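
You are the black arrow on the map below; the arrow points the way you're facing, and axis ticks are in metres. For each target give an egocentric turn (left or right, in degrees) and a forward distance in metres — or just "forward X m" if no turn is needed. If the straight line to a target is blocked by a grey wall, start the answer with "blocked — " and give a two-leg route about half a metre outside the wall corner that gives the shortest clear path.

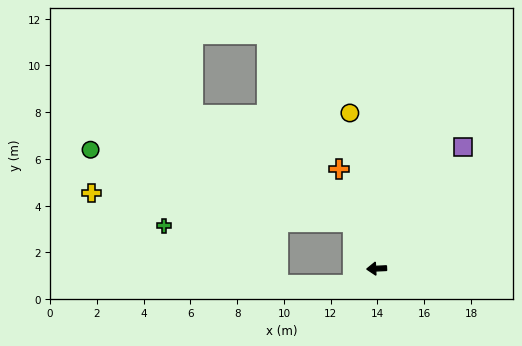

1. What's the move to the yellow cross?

blocked — turn right 65°, forward 2.2 m, then turn left 56°, forward 11.2 m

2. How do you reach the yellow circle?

turn right 83°, forward 6.8 m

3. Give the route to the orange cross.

turn right 72°, forward 4.6 m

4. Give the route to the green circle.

blocked — turn right 65°, forward 2.2 m, then turn left 47°, forward 11.6 m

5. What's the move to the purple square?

turn right 128°, forward 6.4 m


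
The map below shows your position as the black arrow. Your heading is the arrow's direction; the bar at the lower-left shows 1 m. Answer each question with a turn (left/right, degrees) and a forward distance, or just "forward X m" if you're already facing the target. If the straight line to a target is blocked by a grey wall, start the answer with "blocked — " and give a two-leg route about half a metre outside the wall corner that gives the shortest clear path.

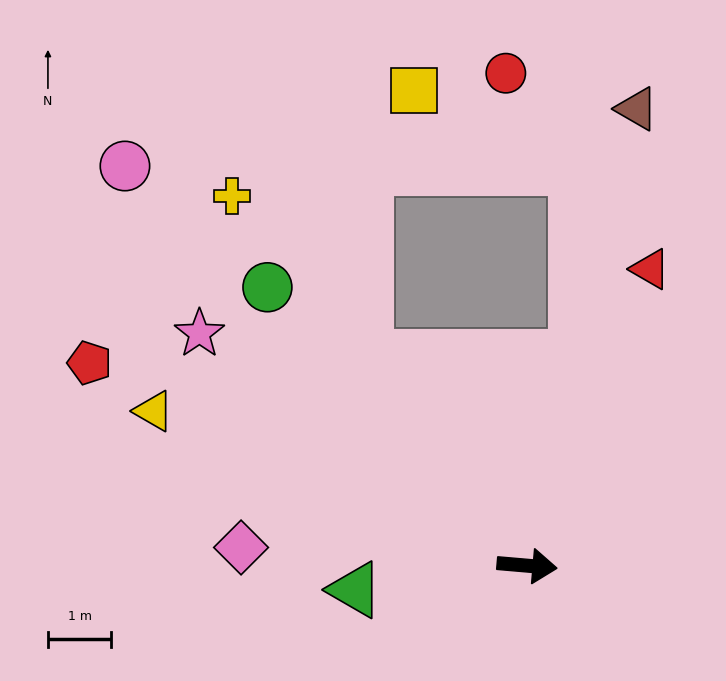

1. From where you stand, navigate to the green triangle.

turn right 167°, forward 2.7 m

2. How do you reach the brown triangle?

turn left 81°, forward 7.4 m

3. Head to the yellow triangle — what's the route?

turn left 162°, forward 6.4 m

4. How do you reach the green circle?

turn left 138°, forward 6.0 m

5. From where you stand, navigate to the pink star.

turn left 150°, forward 6.4 m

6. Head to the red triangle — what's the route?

turn left 72°, forward 5.1 m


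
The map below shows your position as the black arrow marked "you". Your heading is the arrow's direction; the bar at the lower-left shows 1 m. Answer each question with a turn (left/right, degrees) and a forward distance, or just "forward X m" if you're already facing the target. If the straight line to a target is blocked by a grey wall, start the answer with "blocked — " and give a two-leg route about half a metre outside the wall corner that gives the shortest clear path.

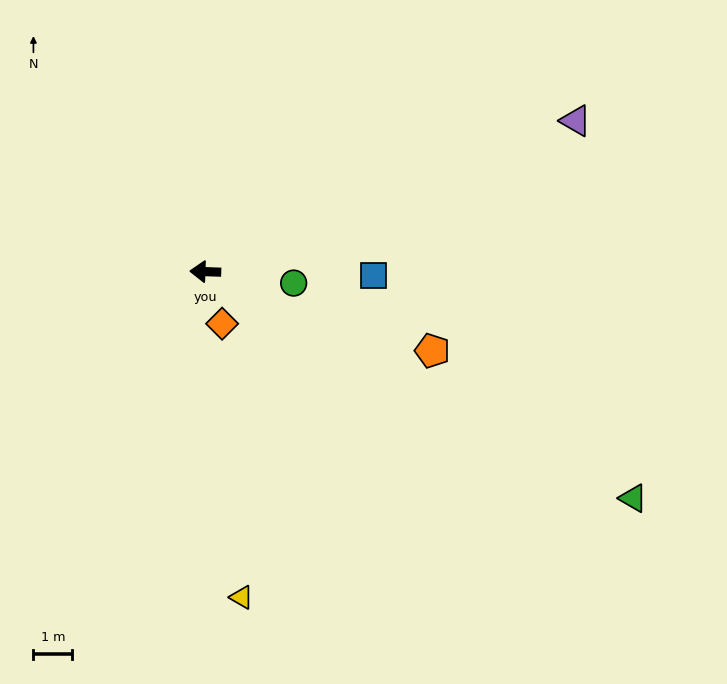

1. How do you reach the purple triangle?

turn right 156°, forward 10.3 m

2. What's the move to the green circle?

turn left 175°, forward 2.3 m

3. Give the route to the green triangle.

turn left 154°, forward 12.5 m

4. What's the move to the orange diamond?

turn left 110°, forward 1.4 m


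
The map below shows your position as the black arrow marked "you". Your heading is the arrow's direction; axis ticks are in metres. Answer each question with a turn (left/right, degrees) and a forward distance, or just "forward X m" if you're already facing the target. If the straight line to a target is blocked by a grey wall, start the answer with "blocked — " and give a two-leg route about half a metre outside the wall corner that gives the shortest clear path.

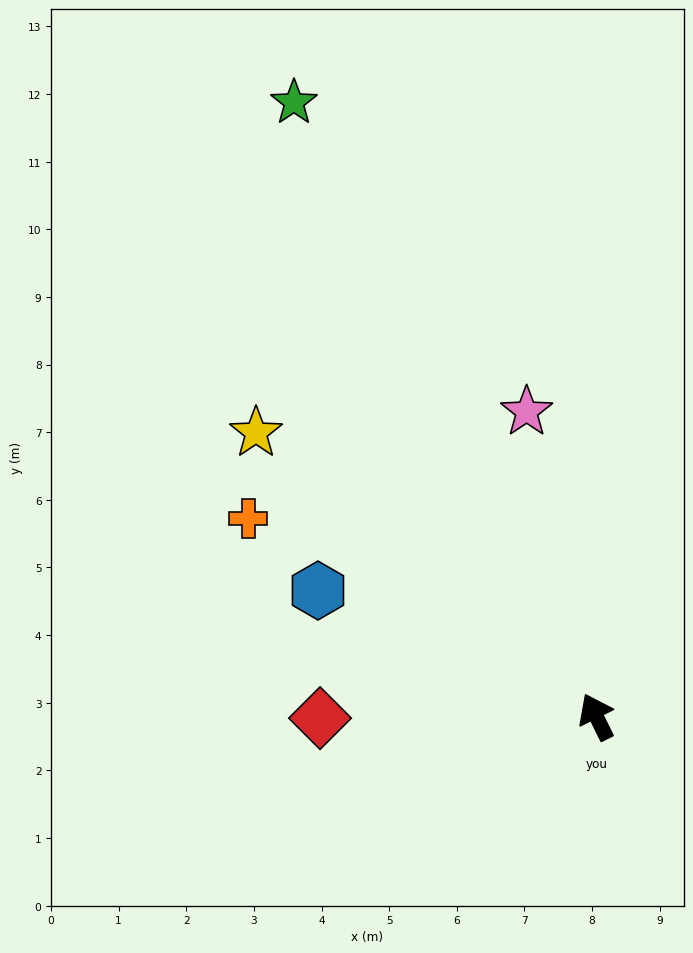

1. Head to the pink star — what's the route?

turn right 13°, forward 4.6 m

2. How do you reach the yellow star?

turn left 24°, forward 6.6 m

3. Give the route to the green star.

forward 10.1 m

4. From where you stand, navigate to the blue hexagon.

turn left 39°, forward 4.5 m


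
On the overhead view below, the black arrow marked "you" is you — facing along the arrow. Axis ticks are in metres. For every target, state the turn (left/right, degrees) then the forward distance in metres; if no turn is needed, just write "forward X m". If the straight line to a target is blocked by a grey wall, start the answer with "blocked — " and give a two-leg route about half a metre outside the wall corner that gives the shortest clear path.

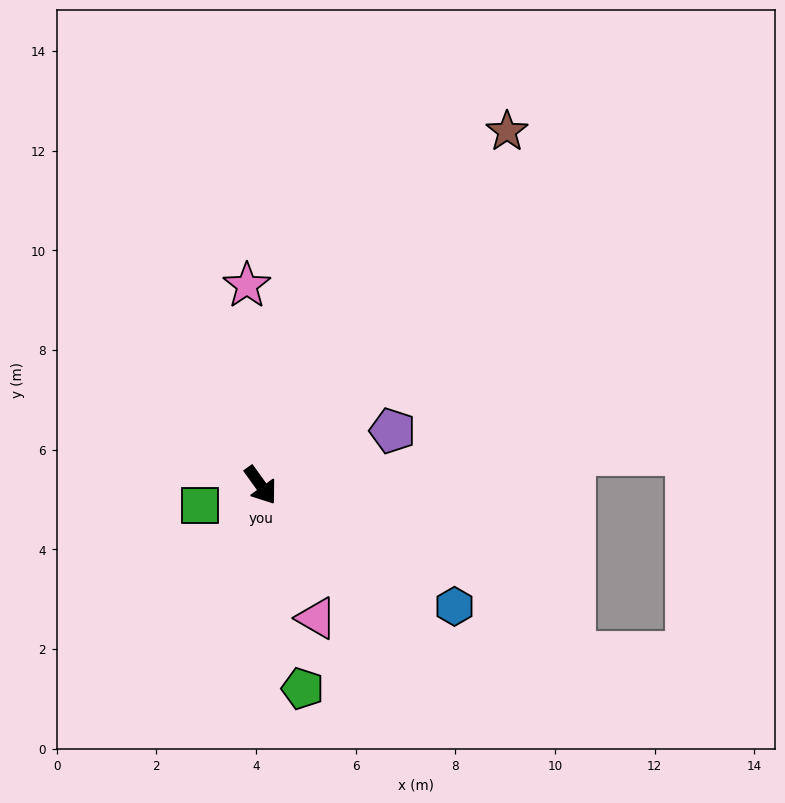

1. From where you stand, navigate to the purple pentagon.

turn left 77°, forward 2.9 m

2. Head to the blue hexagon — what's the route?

turn left 22°, forward 4.6 m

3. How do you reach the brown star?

turn left 109°, forward 8.7 m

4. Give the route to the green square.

turn right 107°, forward 1.3 m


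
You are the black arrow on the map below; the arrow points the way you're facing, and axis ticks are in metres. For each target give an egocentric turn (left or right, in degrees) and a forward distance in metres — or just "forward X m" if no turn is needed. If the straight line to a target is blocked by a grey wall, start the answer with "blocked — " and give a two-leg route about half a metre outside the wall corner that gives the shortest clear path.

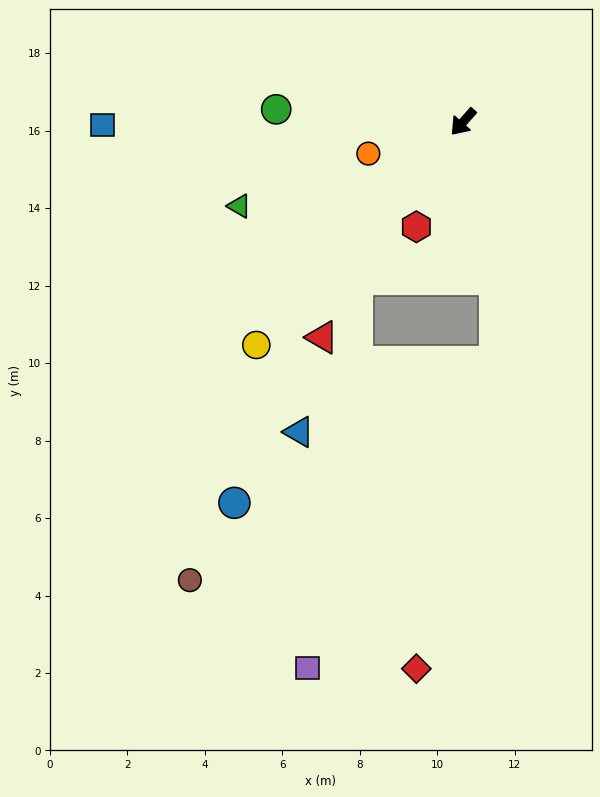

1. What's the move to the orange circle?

turn right 30°, forward 2.6 m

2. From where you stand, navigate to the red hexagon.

turn left 17°, forward 3.0 m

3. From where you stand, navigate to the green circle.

turn right 52°, forward 4.8 m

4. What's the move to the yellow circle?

forward 7.9 m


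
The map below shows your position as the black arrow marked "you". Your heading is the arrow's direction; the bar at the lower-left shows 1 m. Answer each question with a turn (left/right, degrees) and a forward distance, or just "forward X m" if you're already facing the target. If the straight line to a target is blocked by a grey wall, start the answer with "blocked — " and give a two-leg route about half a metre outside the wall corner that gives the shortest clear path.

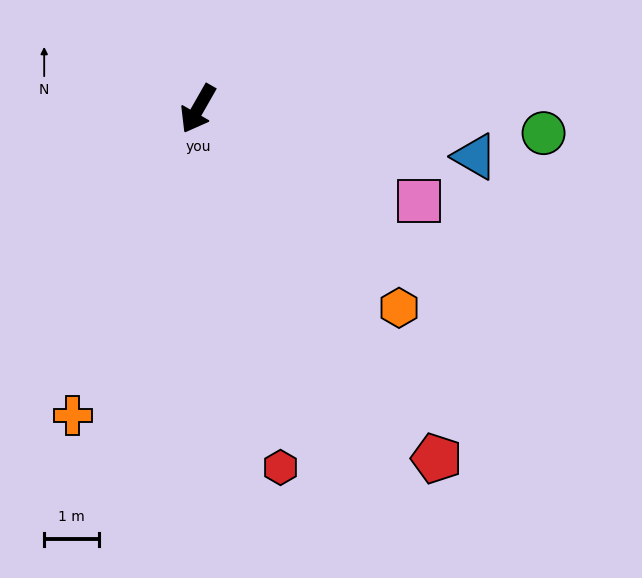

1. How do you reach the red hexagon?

turn left 43°, forward 6.7 m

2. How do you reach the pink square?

turn left 97°, forward 4.3 m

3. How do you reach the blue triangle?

turn left 110°, forward 5.1 m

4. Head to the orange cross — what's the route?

turn left 8°, forward 6.0 m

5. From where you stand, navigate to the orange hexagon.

turn left 75°, forward 5.1 m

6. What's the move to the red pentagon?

turn left 64°, forward 7.7 m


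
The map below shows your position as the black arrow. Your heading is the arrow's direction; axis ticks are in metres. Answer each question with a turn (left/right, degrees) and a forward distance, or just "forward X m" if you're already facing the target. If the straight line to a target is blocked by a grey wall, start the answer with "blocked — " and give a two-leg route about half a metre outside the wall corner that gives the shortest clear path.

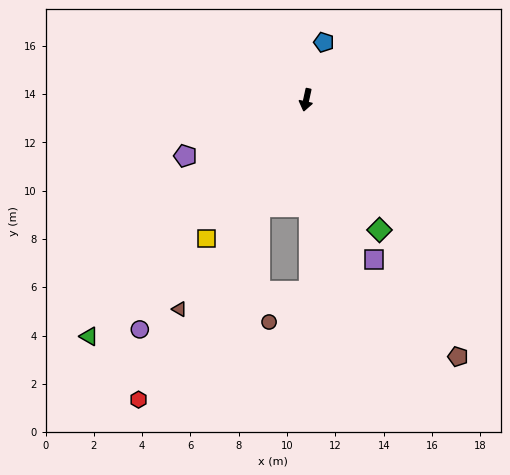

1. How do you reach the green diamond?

turn left 42°, forward 6.2 m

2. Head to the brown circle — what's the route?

blocked — turn left 13°, forward 7.9 m, then turn right 52°, forward 2.1 m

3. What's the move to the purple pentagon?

turn right 53°, forward 5.5 m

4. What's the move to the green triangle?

turn right 30°, forward 13.3 m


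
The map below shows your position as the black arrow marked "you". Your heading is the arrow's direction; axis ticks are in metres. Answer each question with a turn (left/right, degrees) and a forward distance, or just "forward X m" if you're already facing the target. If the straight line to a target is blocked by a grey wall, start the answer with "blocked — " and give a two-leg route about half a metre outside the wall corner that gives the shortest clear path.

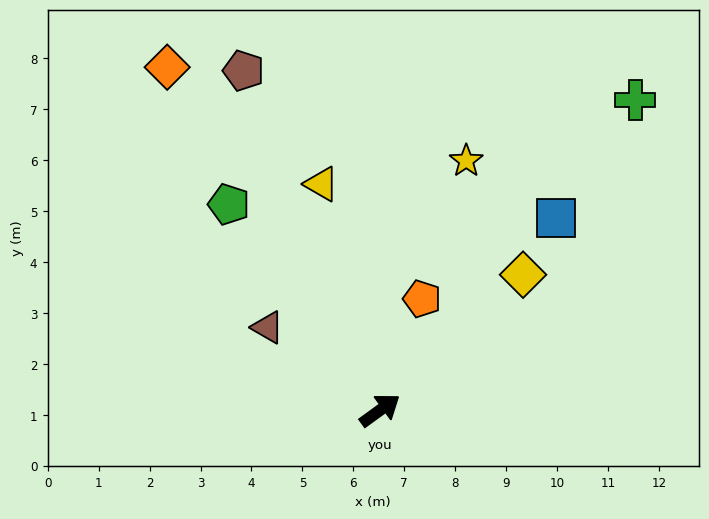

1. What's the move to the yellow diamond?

turn left 7°, forward 3.9 m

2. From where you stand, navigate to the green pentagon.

turn left 90°, forward 5.0 m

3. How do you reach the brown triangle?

turn left 108°, forward 2.7 m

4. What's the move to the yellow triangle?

turn left 69°, forward 4.6 m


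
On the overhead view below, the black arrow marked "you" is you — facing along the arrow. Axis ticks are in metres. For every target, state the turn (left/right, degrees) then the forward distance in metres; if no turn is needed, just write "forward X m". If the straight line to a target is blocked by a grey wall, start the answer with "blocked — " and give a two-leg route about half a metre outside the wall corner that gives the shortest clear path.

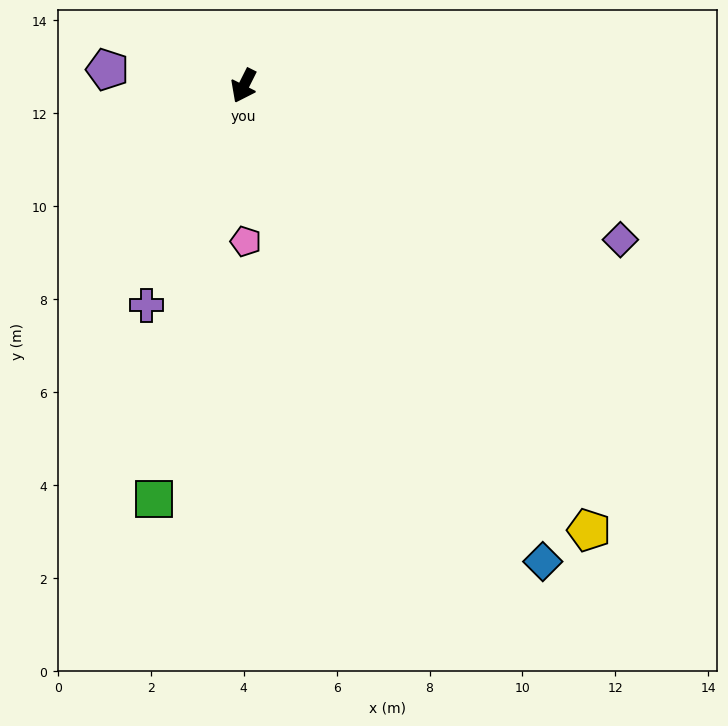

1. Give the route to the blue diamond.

turn left 59°, forward 12.1 m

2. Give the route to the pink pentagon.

turn left 27°, forward 3.4 m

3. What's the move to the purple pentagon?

turn right 70°, forward 3.0 m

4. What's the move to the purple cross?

turn left 3°, forward 5.2 m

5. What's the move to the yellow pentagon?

turn left 65°, forward 12.1 m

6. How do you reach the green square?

turn left 14°, forward 9.1 m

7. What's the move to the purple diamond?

turn left 94°, forward 8.8 m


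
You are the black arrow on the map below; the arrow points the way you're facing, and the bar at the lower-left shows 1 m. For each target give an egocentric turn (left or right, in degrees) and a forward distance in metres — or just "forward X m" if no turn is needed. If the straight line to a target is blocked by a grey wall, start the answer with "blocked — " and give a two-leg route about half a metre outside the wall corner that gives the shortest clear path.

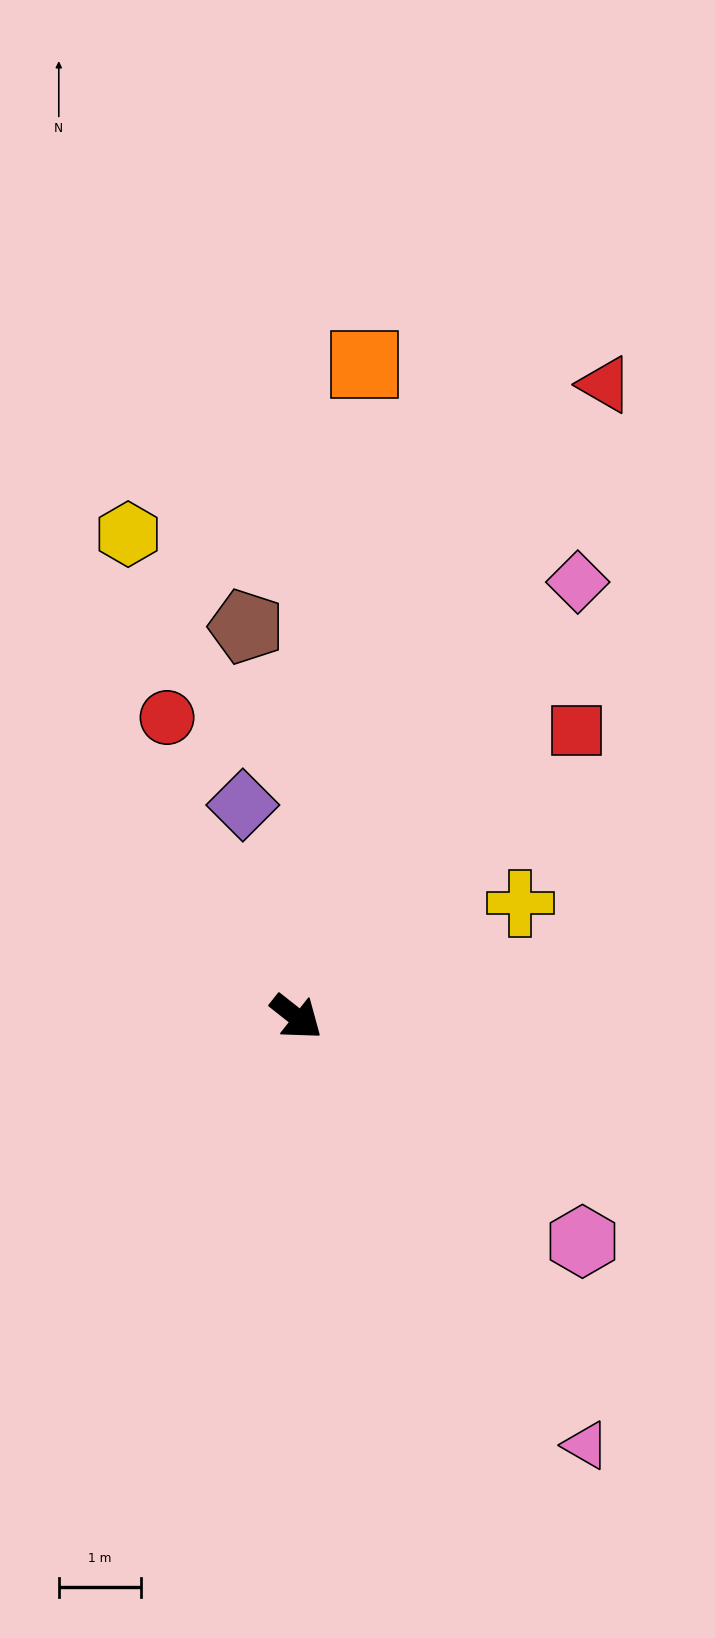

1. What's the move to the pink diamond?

turn left 95°, forward 6.3 m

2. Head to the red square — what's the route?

turn left 84°, forward 4.9 m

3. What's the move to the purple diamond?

turn left 143°, forward 2.7 m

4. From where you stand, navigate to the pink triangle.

turn right 18°, forward 6.3 m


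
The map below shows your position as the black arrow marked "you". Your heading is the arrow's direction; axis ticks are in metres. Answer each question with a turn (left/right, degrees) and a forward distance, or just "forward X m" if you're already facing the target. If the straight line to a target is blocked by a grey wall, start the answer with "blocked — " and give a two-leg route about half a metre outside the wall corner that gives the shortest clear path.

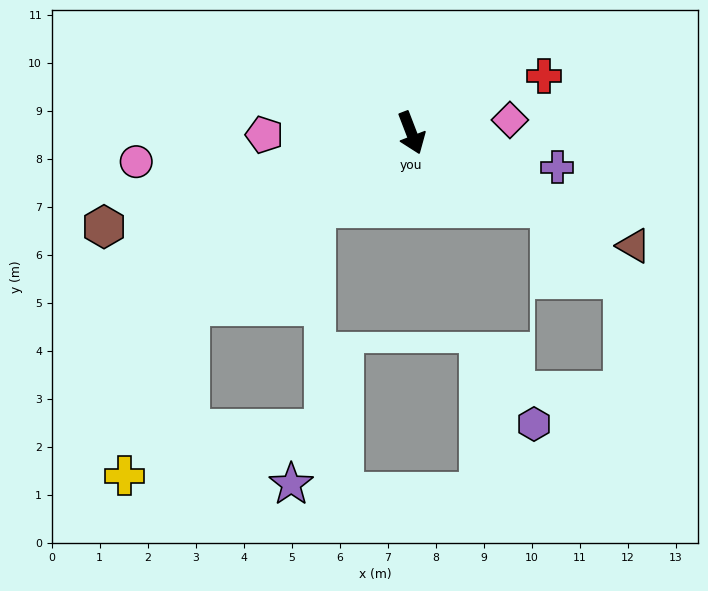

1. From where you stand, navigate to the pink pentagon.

turn right 110°, forward 3.1 m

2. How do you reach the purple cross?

turn left 56°, forward 3.1 m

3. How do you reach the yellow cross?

blocked — turn right 73°, forward 5.9 m, then turn left 31°, forward 3.8 m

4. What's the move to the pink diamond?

turn left 76°, forward 2.1 m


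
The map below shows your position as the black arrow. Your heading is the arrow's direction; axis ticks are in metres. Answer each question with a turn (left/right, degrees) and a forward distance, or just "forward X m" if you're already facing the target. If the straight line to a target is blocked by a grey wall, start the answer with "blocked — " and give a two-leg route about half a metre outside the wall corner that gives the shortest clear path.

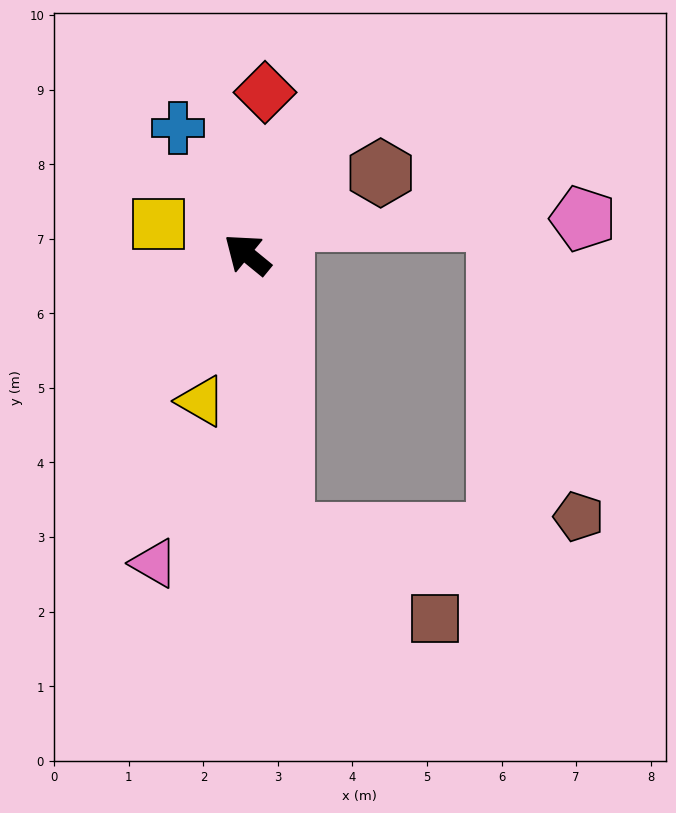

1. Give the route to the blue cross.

turn right 22°, forward 1.9 m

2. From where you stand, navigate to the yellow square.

turn left 20°, forward 1.3 m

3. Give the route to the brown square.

blocked — turn left 136°, forward 3.8 m, then turn left 54°, forward 2.3 m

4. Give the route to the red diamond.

turn right 57°, forward 2.2 m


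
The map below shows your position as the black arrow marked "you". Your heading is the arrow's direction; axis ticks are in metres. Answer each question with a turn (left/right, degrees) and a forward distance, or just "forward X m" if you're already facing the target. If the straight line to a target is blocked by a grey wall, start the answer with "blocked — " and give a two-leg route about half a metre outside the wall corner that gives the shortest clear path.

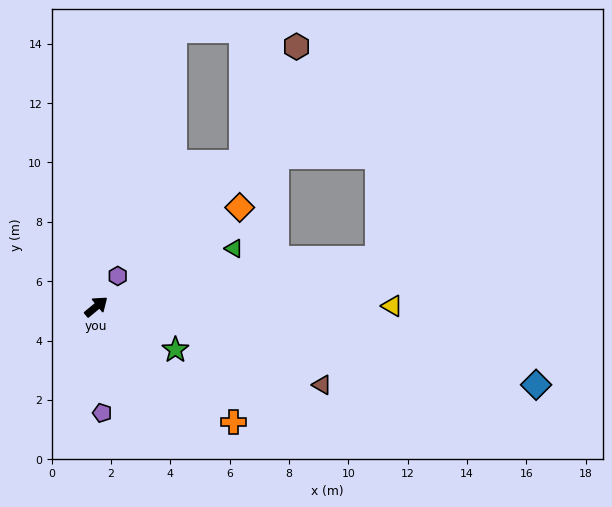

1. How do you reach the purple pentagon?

turn right 126°, forward 3.6 m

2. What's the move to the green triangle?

turn right 17°, forward 5.0 m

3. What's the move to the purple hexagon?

turn left 15°, forward 1.3 m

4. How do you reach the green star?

turn right 68°, forward 3.0 m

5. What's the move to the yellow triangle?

turn right 40°, forward 10.0 m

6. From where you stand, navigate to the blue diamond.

turn right 50°, forward 15.1 m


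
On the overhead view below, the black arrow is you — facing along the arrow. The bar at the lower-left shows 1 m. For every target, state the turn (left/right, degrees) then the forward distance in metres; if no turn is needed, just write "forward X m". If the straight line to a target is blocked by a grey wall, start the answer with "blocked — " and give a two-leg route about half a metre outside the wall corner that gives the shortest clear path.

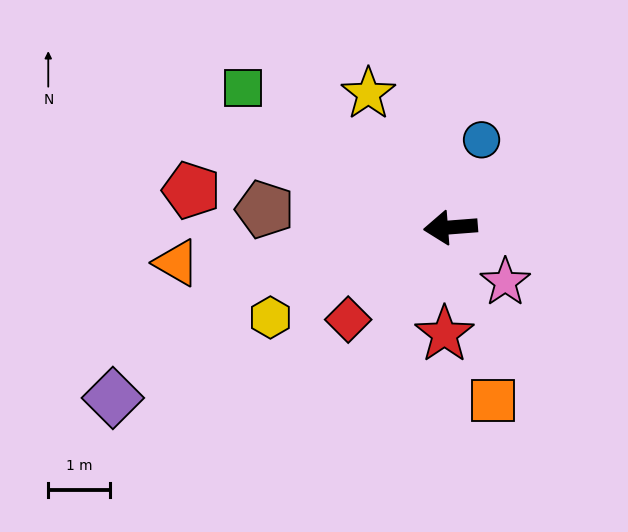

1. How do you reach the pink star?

turn left 131°, forward 1.2 m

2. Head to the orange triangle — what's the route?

turn left 3°, forward 4.4 m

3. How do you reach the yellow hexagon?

turn left 22°, forward 3.2 m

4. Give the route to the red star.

turn left 82°, forward 1.7 m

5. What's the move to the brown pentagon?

turn right 10°, forward 3.0 m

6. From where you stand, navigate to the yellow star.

turn right 63°, forward 2.5 m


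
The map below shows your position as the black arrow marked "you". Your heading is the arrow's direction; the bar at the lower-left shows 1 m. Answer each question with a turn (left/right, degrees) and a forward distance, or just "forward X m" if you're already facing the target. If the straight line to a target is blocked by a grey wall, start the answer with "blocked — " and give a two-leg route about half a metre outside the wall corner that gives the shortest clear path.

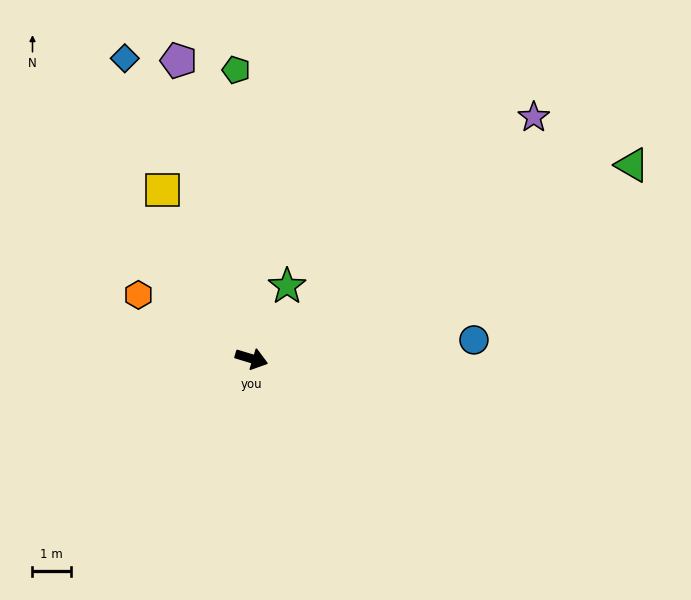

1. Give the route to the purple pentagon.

turn left 121°, forward 8.0 m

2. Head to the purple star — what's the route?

turn left 57°, forward 9.6 m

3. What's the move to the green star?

turn left 81°, forward 2.1 m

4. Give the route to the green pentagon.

turn left 110°, forward 7.5 m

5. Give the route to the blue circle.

turn left 22°, forward 5.8 m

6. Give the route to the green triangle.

turn left 44°, forward 11.1 m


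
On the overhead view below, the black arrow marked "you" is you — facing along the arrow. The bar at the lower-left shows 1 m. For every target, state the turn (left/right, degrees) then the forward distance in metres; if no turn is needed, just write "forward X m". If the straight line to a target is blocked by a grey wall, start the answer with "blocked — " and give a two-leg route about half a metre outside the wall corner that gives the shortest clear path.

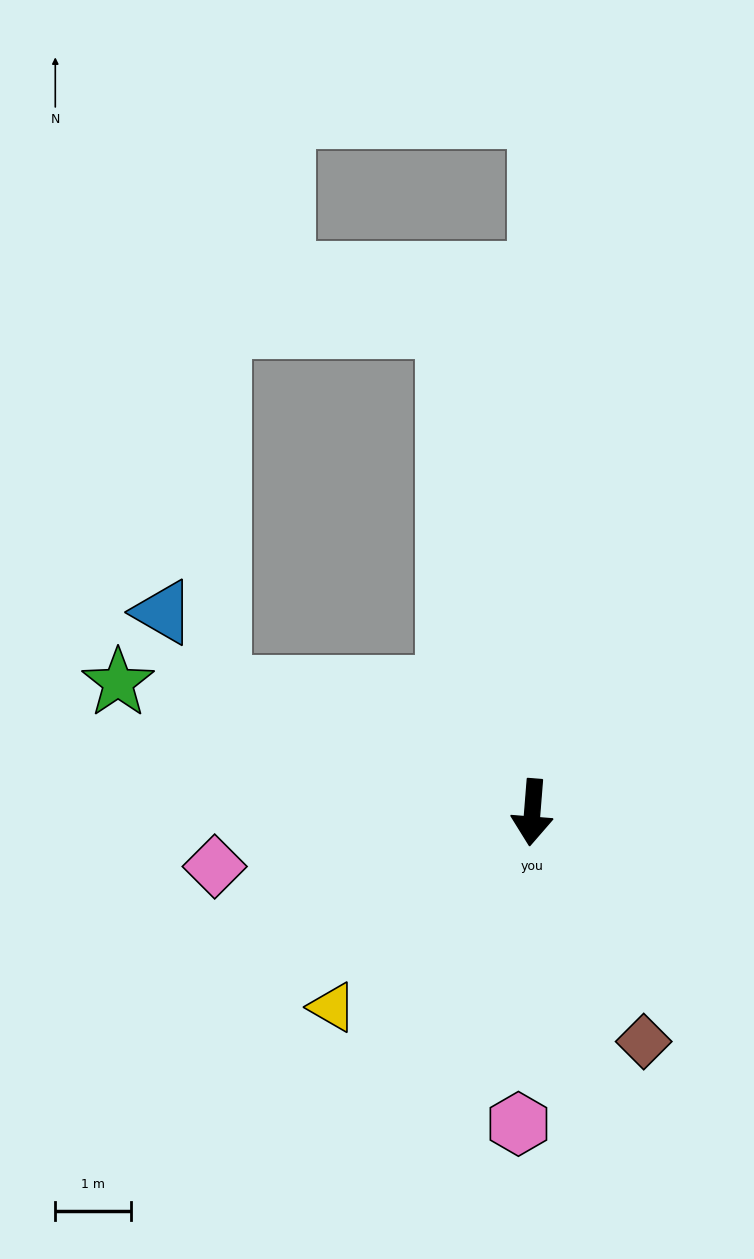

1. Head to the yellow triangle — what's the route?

turn right 41°, forward 3.7 m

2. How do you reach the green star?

turn right 103°, forward 5.7 m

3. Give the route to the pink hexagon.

turn left 2°, forward 4.1 m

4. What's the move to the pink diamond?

turn right 76°, forward 4.3 m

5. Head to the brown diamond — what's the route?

turn left 31°, forward 3.4 m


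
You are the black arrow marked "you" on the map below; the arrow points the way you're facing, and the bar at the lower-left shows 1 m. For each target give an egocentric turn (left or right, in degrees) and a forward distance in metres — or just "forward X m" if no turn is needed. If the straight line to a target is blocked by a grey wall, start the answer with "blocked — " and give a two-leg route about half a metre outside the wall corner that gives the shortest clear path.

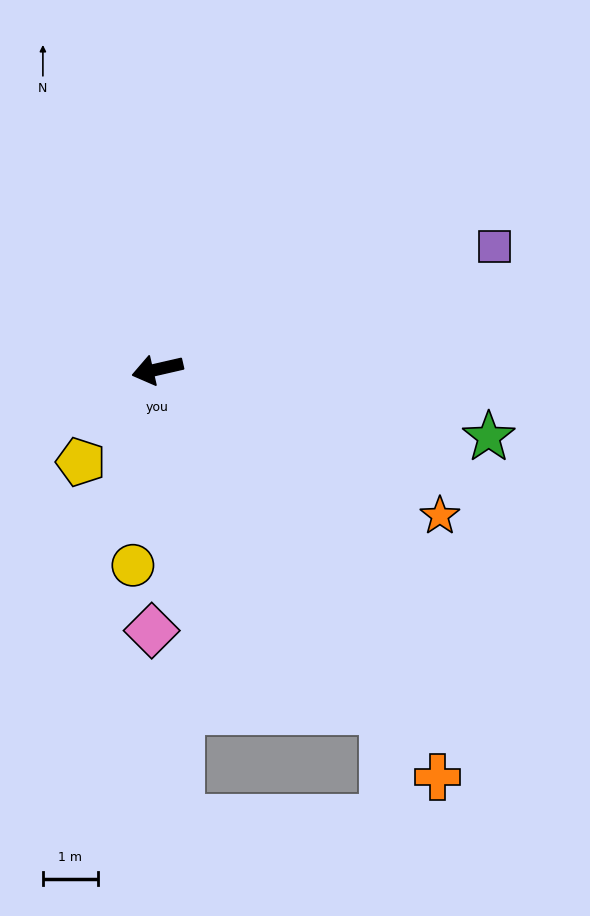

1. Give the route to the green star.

turn left 156°, forward 6.2 m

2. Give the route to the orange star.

turn left 140°, forward 5.8 m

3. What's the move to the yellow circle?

turn left 70°, forward 3.6 m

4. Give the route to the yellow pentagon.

turn left 37°, forward 2.2 m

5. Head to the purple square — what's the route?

turn right 173°, forward 6.5 m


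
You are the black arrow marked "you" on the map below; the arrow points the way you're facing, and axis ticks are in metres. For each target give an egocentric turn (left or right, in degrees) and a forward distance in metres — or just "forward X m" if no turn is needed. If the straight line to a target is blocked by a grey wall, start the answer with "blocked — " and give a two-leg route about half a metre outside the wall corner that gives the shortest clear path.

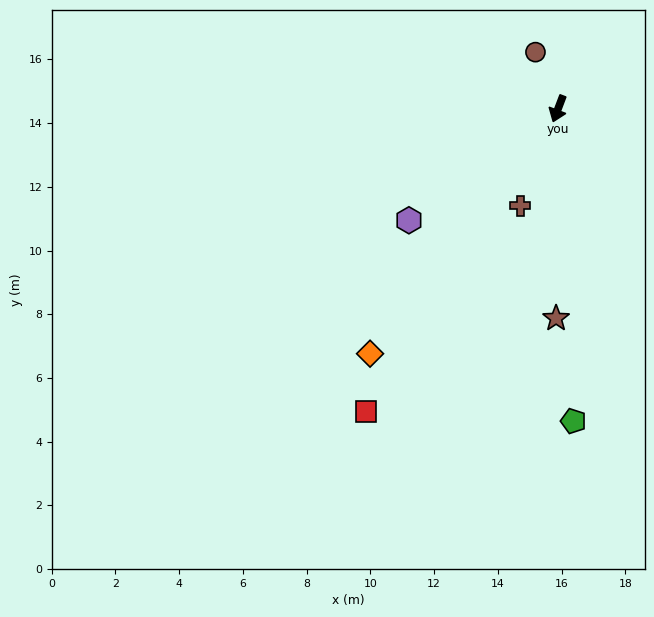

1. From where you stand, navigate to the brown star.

turn left 20°, forward 6.6 m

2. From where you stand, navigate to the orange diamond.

turn right 17°, forward 9.7 m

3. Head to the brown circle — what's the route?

turn right 137°, forward 1.9 m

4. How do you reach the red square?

turn right 12°, forward 11.2 m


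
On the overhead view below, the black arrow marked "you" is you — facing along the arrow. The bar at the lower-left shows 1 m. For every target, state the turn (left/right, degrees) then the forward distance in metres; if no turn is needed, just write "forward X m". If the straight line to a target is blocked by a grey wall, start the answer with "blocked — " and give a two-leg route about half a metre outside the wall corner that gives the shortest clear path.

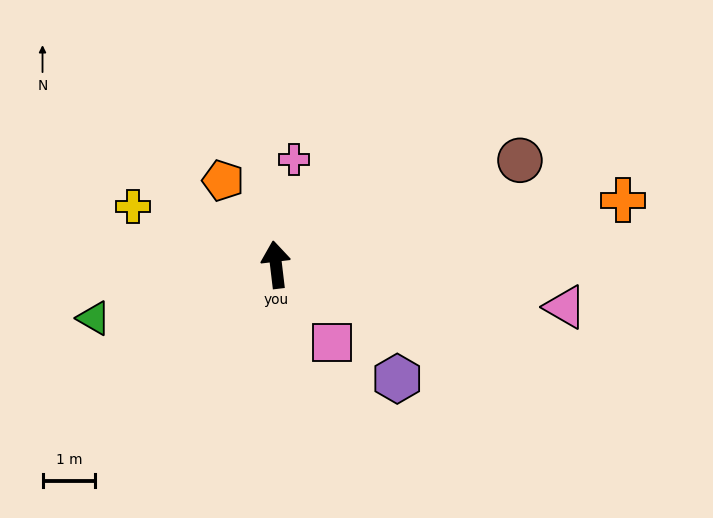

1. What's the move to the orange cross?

turn right 86°, forward 6.7 m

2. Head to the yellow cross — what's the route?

turn left 61°, forward 2.9 m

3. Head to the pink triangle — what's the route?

turn right 105°, forward 5.6 m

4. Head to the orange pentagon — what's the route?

turn left 25°, forward 1.9 m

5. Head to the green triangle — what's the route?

turn left 100°, forward 3.6 m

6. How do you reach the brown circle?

turn right 74°, forward 5.1 m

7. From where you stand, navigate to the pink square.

turn right 151°, forward 1.8 m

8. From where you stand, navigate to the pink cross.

turn right 17°, forward 2.0 m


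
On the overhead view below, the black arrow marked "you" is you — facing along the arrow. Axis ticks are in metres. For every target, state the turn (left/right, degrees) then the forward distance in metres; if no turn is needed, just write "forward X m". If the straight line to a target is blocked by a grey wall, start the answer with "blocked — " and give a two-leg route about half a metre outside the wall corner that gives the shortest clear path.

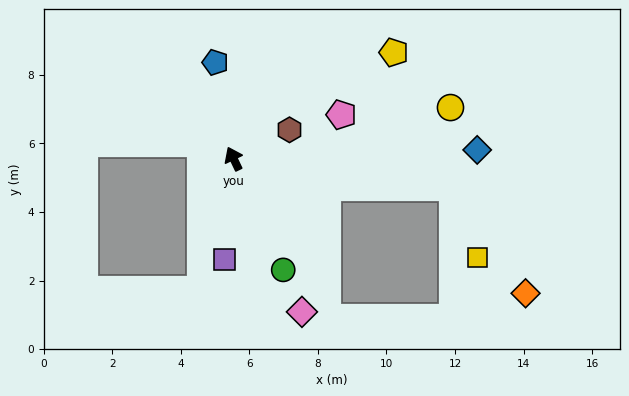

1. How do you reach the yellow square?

blocked — turn right 123°, forward 6.5 m, then turn right 64°, forward 2.2 m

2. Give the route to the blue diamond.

turn right 113°, forward 7.1 m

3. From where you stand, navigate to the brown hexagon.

turn right 88°, forward 1.8 m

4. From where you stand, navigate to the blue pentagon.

turn right 15°, forward 2.9 m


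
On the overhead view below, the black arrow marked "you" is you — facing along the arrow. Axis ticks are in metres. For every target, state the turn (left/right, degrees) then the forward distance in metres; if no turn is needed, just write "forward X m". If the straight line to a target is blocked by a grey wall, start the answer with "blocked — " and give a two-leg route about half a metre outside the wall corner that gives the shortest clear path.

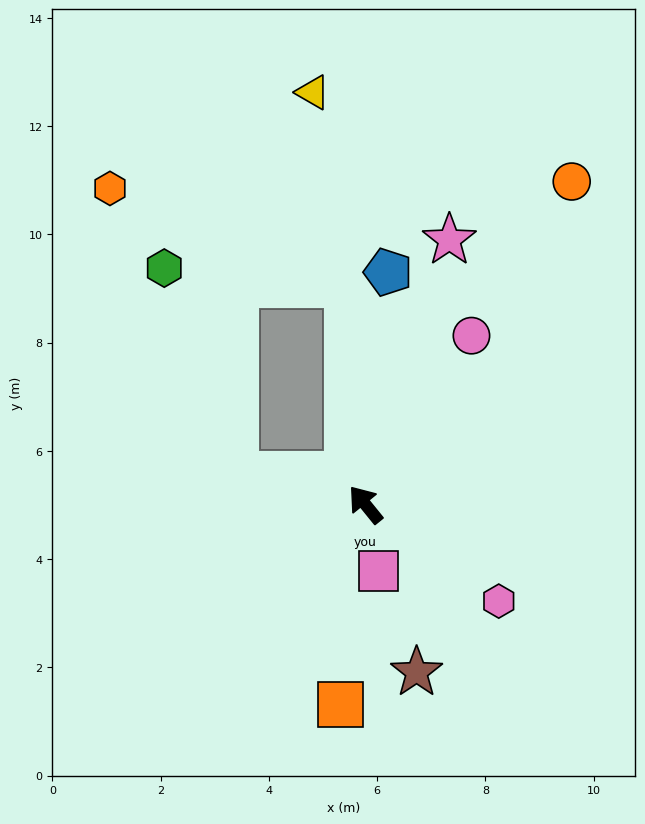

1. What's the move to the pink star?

turn right 57°, forward 5.1 m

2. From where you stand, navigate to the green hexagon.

blocked — turn left 38°, forward 2.5 m, then turn right 58°, forward 4.0 m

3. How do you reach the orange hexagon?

blocked — turn right 34°, forward 4.1 m, then turn left 63°, forward 4.7 m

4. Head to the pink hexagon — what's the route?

turn right 165°, forward 3.0 m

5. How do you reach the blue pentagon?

turn right 45°, forward 4.3 m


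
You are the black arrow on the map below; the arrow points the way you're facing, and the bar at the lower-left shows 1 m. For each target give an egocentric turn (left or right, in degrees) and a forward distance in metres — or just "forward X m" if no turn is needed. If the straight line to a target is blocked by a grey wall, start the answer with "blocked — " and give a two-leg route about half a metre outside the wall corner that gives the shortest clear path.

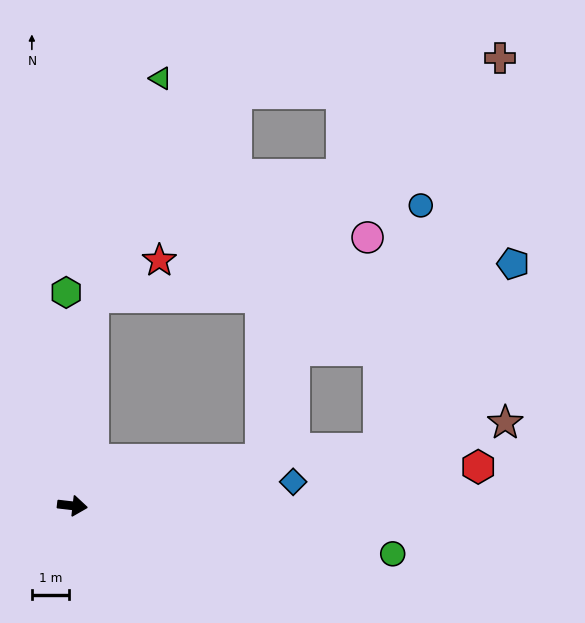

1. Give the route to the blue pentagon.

blocked — turn left 91°, forward 5.7 m, then turn right 80°, forward 11.4 m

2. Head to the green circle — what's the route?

forward 8.8 m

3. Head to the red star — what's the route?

blocked — turn left 91°, forward 5.7 m, then turn right 55°, forward 2.1 m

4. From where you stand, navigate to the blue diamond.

turn left 13°, forward 6.0 m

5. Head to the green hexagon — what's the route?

turn left 98°, forward 5.8 m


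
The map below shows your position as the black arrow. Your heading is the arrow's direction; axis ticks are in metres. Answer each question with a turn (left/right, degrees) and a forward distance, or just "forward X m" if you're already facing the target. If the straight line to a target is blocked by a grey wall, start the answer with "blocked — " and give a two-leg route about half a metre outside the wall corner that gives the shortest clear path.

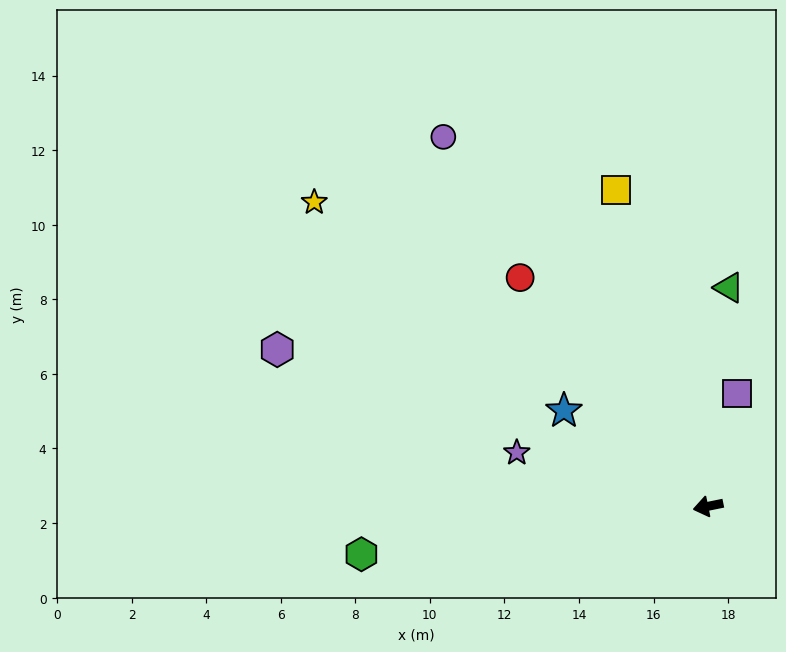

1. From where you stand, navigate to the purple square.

turn right 116°, forward 3.1 m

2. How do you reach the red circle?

turn right 62°, forward 7.9 m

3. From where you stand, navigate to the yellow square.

turn right 85°, forward 8.8 m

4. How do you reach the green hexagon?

turn right 4°, forward 9.4 m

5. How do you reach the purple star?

turn right 27°, forward 5.3 m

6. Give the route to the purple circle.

turn right 66°, forward 12.2 m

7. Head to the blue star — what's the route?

turn right 45°, forward 4.6 m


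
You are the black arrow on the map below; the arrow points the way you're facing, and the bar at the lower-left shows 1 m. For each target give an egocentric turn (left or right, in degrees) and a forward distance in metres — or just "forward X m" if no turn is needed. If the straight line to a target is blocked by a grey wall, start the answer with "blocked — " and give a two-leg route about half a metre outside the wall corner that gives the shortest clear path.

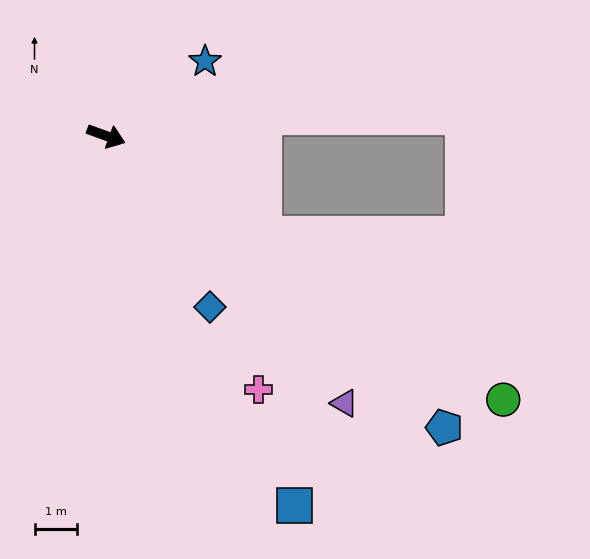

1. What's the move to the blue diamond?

turn right 39°, forward 4.7 m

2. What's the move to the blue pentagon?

turn right 21°, forward 10.6 m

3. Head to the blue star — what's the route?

turn left 57°, forward 2.9 m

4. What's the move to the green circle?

turn right 14°, forward 11.3 m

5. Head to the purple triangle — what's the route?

turn right 28°, forward 8.5 m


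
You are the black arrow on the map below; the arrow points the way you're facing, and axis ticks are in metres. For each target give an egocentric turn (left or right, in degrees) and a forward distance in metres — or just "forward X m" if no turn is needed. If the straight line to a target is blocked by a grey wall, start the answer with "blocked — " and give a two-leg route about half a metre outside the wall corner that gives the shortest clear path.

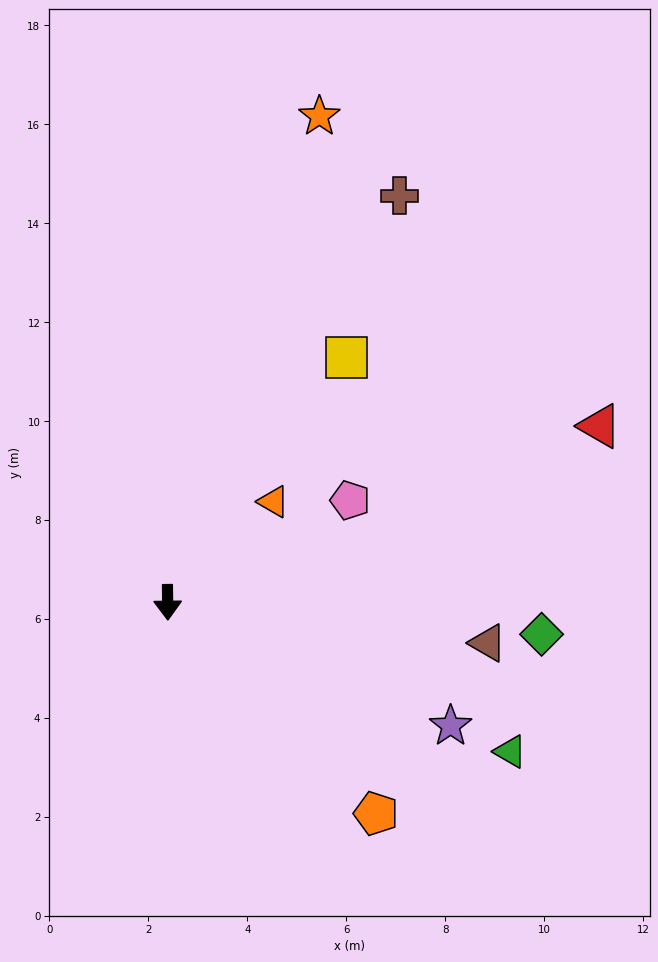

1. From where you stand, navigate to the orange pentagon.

turn left 44°, forward 6.0 m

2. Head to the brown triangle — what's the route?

turn left 82°, forward 6.5 m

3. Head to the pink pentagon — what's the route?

turn left 119°, forward 4.2 m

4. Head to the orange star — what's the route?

turn left 162°, forward 10.3 m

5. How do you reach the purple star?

turn left 66°, forward 6.2 m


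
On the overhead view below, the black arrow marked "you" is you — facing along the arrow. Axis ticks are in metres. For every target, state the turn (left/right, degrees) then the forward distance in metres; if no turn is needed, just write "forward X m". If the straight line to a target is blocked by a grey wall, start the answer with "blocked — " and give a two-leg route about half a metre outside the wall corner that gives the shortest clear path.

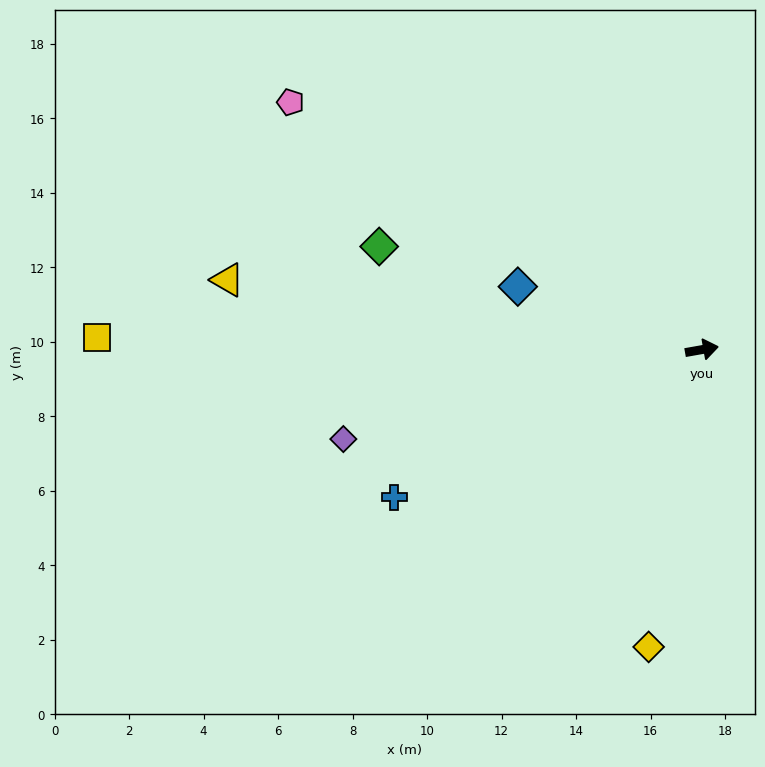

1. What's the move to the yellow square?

turn left 169°, forward 16.2 m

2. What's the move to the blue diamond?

turn left 151°, forward 5.2 m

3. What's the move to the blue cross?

turn right 164°, forward 9.2 m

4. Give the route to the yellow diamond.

turn right 110°, forward 8.1 m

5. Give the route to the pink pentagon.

turn left 139°, forward 12.9 m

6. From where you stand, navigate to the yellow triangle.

turn left 162°, forward 12.9 m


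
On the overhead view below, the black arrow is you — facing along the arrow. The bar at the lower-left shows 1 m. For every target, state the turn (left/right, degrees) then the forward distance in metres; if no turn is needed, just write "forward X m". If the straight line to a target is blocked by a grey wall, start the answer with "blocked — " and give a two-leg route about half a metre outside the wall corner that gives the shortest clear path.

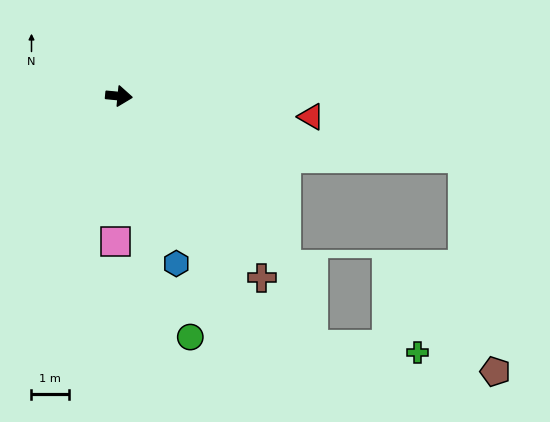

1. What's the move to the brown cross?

turn right 46°, forward 6.2 m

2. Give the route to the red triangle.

forward 5.2 m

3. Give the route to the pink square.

turn right 86°, forward 3.9 m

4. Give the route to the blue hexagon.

turn right 66°, forward 4.8 m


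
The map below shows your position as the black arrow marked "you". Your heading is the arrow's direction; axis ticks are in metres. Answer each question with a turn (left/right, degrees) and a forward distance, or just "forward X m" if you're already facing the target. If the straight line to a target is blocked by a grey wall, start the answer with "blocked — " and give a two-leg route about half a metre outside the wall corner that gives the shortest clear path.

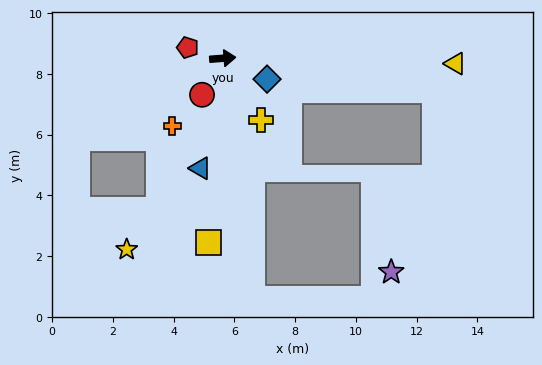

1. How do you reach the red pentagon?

turn left 159°, forward 1.2 m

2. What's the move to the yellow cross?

turn right 63°, forward 2.4 m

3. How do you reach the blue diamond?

turn right 30°, forward 1.6 m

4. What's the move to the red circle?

turn right 124°, forward 1.4 m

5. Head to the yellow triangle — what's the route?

turn right 6°, forward 7.7 m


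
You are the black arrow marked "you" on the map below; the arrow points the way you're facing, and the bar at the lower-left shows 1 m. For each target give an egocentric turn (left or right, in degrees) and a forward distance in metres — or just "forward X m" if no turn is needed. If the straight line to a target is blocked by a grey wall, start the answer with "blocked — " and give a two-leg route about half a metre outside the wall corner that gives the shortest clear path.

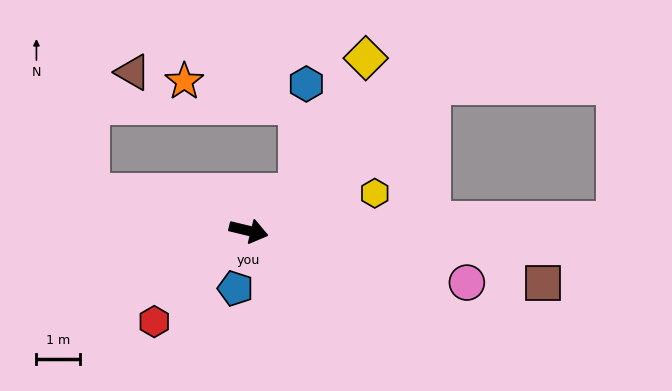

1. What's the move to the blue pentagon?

turn right 89°, forward 1.3 m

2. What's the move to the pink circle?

forward 5.1 m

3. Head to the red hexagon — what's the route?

turn right 123°, forward 3.0 m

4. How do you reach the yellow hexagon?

turn left 30°, forward 3.0 m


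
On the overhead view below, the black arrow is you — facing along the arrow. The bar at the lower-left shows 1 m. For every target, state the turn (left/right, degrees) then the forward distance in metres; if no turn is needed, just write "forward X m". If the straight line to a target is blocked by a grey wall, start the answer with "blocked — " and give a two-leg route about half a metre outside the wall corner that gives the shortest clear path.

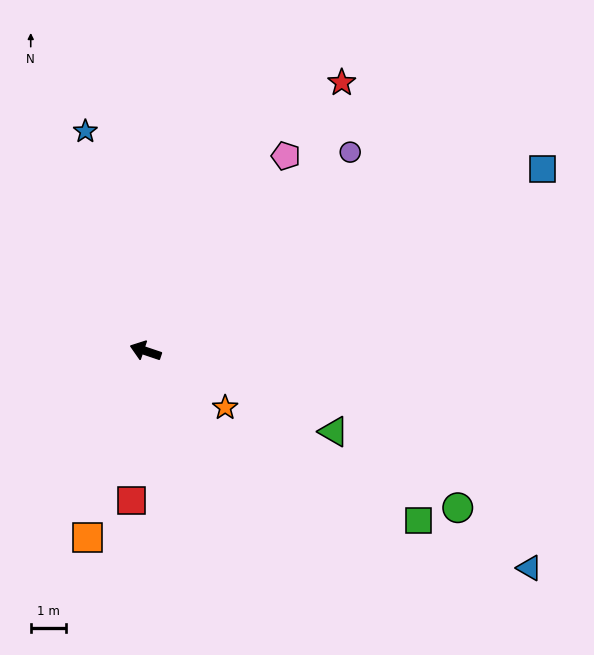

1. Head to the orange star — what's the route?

turn left 163°, forward 2.8 m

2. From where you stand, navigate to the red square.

turn left 103°, forward 4.2 m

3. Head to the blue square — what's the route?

turn right 137°, forward 12.3 m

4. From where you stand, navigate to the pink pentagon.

turn right 107°, forward 6.8 m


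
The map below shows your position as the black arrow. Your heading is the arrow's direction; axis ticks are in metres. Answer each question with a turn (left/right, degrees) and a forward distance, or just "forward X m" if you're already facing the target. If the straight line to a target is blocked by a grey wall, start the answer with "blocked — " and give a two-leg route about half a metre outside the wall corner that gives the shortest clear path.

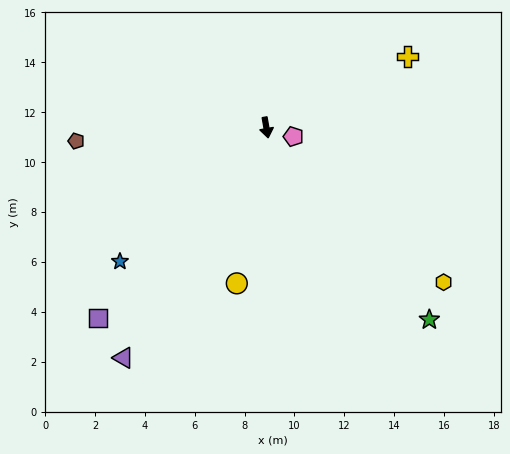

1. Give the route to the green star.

turn left 30°, forward 10.1 m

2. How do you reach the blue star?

turn right 57°, forward 8.0 m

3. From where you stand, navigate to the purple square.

turn right 51°, forward 10.2 m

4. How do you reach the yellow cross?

turn left 107°, forward 6.3 m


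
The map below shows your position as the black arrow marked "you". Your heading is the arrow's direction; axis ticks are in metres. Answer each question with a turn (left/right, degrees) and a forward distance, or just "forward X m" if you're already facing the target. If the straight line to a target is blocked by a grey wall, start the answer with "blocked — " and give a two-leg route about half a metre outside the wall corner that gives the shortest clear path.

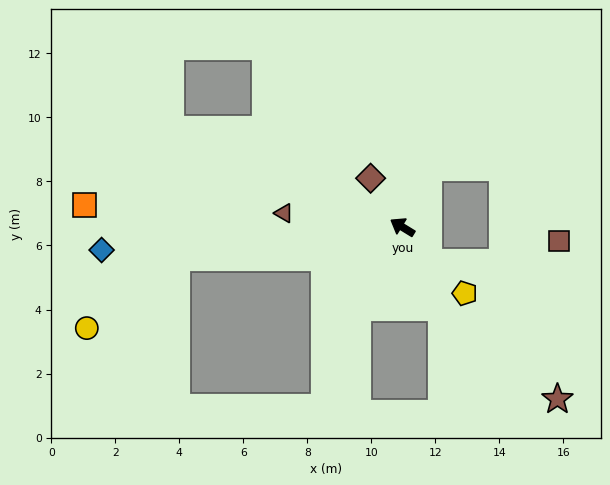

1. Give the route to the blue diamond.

turn left 36°, forward 9.4 m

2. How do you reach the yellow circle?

blocked — turn left 39°, forward 7.1 m, then turn left 31°, forward 3.6 m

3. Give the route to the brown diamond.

turn right 25°, forward 1.8 m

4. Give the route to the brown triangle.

turn left 25°, forward 3.7 m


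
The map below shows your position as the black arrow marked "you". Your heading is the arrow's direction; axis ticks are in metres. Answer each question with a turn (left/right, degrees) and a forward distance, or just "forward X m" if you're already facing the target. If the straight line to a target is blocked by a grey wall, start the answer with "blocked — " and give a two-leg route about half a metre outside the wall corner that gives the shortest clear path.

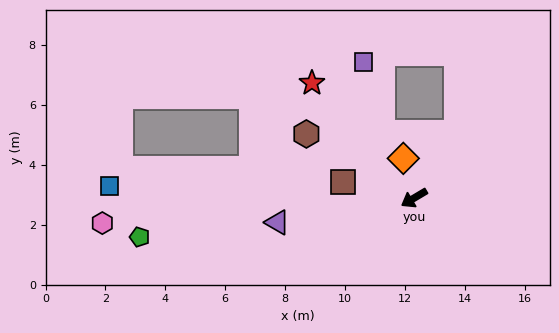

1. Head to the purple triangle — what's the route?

turn right 21°, forward 4.6 m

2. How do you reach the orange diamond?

turn right 105°, forward 1.4 m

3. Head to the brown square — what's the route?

turn right 44°, forward 2.4 m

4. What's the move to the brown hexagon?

turn right 62°, forward 4.2 m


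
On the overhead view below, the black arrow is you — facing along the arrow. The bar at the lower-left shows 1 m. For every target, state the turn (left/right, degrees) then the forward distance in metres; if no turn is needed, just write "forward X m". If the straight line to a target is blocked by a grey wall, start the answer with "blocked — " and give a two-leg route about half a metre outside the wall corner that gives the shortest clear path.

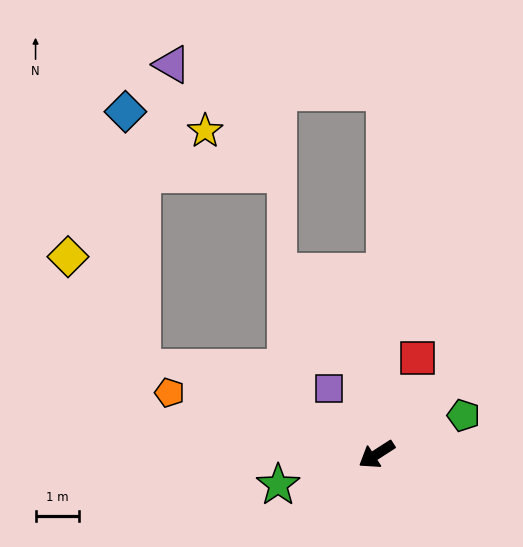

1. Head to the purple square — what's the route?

turn right 87°, forward 1.9 m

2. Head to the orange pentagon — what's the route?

turn right 49°, forward 4.9 m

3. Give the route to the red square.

turn right 146°, forward 2.4 m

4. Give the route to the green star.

turn right 16°, forward 2.4 m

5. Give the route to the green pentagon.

turn left 171°, forward 2.2 m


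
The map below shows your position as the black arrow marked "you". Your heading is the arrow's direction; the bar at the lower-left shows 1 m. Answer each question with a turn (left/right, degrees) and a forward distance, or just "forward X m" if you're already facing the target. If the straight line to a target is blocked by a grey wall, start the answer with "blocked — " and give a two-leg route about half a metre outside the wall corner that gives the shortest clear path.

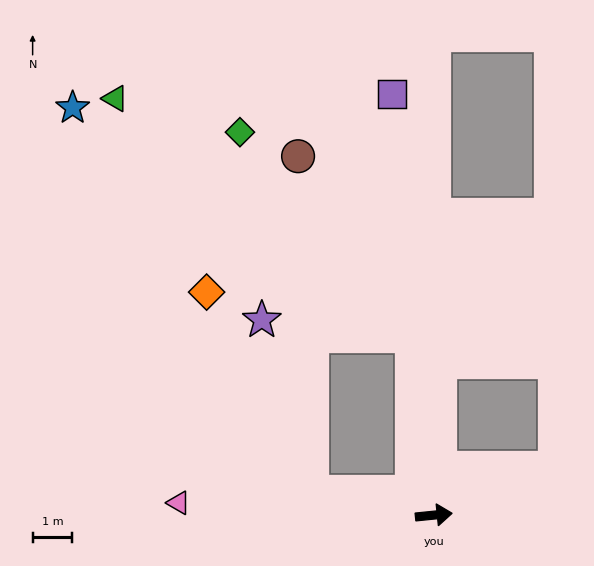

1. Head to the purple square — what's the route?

turn left 90°, forward 10.7 m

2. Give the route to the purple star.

blocked — turn left 163°, forward 3.1 m, then turn right 62°, forward 4.5 m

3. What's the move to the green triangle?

blocked — turn left 91°, forward 4.6 m, then turn left 45°, forward 9.6 m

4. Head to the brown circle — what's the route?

blocked — turn left 91°, forward 4.6 m, then turn left 25°, forward 5.4 m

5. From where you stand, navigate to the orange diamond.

blocked — turn left 163°, forward 3.1 m, then turn right 51°, forward 5.7 m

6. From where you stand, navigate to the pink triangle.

turn left 171°, forward 6.5 m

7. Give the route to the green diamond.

blocked — turn left 91°, forward 4.6 m, then turn left 33°, forward 6.8 m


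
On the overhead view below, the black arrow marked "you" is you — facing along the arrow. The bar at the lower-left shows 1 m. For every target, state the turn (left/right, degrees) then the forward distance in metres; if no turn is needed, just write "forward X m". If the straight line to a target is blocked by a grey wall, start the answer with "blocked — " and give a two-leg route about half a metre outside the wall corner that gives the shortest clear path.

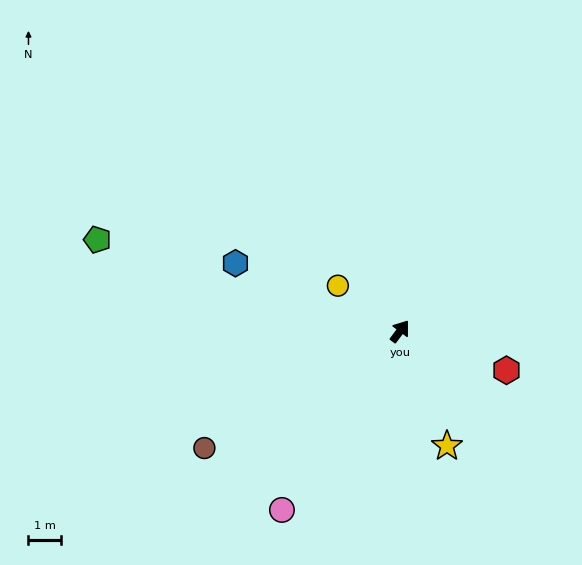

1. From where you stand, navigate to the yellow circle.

turn left 90°, forward 2.4 m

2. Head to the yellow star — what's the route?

turn right 121°, forward 3.8 m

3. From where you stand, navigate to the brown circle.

turn left 158°, forward 7.0 m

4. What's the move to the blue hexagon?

turn left 104°, forward 5.5 m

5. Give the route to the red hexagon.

turn right 73°, forward 3.5 m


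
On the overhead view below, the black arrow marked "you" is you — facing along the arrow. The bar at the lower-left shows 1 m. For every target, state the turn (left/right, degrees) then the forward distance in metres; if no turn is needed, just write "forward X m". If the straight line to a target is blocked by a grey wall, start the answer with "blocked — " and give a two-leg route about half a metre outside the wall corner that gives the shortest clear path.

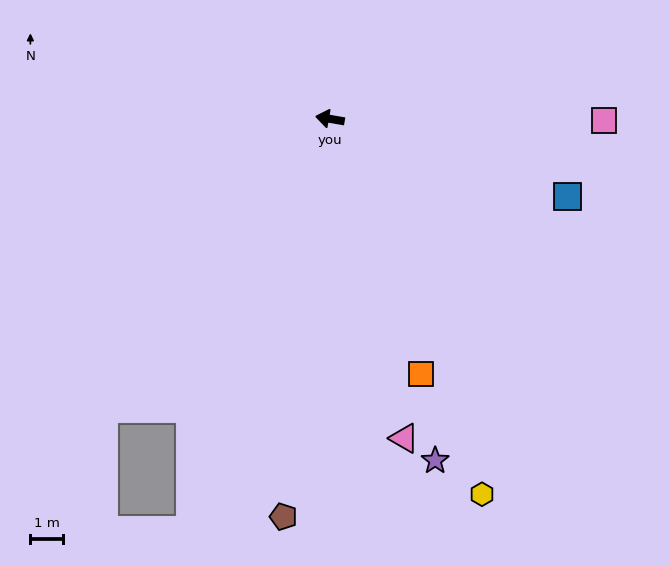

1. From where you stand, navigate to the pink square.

turn right 171°, forward 8.4 m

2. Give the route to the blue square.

turn left 172°, forward 7.6 m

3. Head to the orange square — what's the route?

turn left 119°, forward 8.3 m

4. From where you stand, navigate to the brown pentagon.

turn left 93°, forward 12.2 m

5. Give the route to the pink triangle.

turn left 113°, forward 10.0 m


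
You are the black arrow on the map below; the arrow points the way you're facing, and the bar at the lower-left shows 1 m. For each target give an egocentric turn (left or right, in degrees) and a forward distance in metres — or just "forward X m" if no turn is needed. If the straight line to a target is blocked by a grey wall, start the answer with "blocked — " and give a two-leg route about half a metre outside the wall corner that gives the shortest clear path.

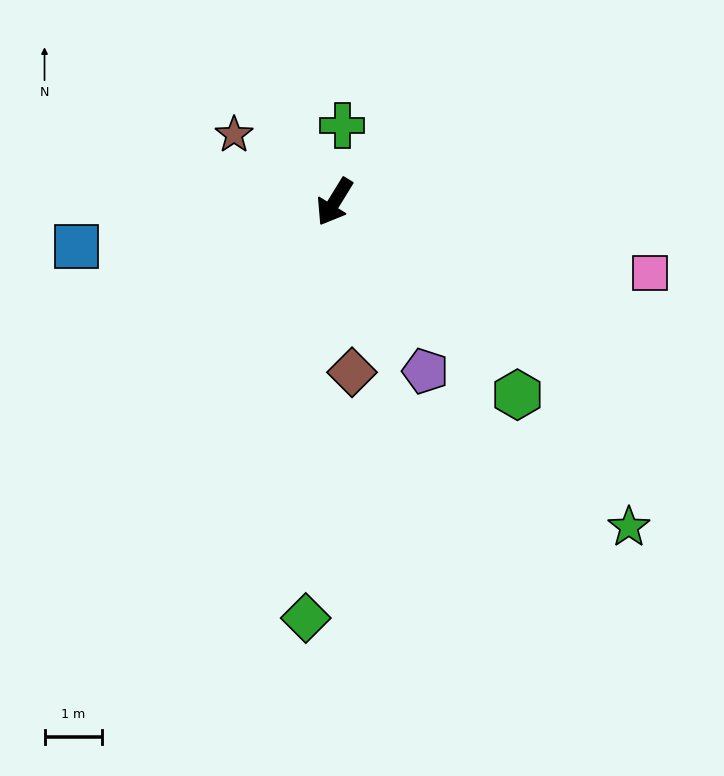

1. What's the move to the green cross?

turn right 154°, forward 1.3 m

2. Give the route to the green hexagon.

turn left 75°, forward 4.6 m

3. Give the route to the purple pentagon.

turn left 60°, forward 3.4 m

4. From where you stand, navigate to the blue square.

turn right 49°, forward 4.6 m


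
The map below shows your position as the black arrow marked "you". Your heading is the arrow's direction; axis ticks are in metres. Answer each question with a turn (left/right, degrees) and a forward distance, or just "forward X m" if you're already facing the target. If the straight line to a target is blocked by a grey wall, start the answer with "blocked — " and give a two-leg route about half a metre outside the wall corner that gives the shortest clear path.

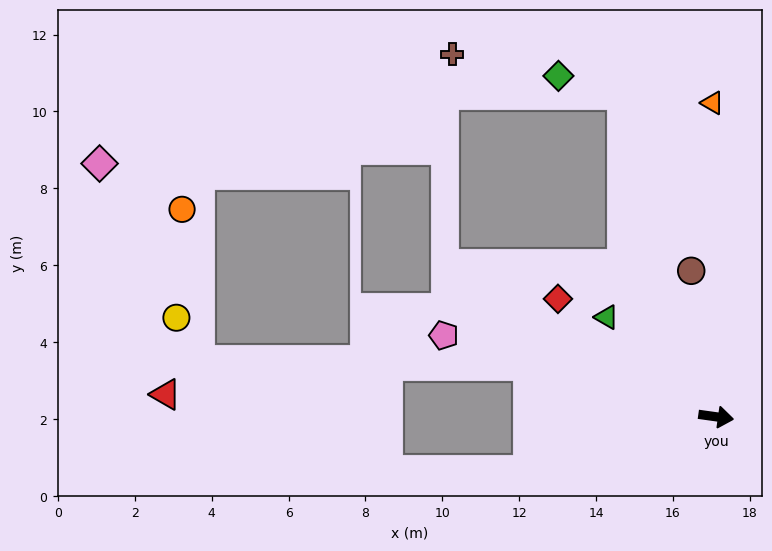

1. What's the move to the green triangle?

turn left 146°, forward 3.9 m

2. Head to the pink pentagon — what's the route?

turn left 171°, forward 7.4 m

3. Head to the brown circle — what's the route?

turn left 108°, forward 3.9 m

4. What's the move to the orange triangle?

turn left 99°, forward 8.2 m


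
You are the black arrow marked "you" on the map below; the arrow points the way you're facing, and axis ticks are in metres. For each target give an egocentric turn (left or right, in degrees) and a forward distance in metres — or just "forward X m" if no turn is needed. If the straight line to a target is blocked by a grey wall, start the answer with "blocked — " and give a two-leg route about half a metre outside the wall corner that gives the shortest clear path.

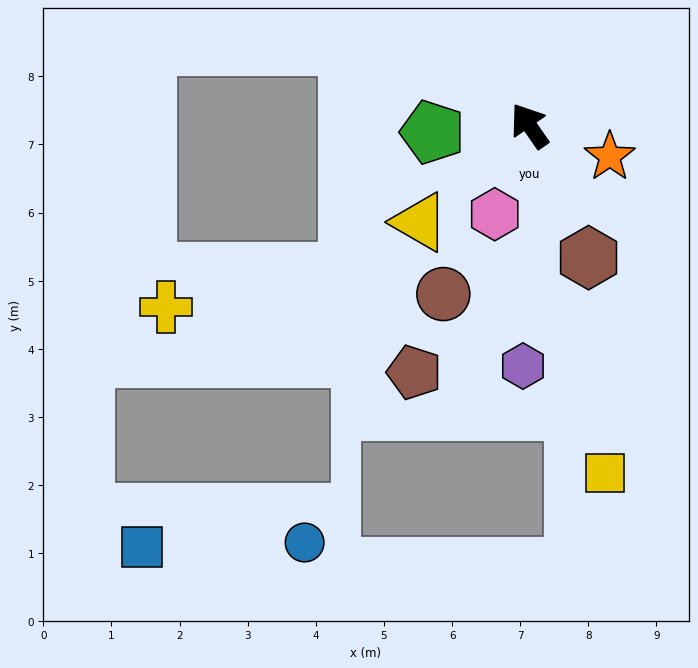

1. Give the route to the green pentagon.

turn left 59°, forward 1.4 m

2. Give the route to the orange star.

turn right 146°, forward 1.3 m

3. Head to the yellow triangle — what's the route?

turn left 97°, forward 2.1 m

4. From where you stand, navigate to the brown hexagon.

turn left 169°, forward 2.1 m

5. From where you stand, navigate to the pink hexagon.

turn left 124°, forward 1.4 m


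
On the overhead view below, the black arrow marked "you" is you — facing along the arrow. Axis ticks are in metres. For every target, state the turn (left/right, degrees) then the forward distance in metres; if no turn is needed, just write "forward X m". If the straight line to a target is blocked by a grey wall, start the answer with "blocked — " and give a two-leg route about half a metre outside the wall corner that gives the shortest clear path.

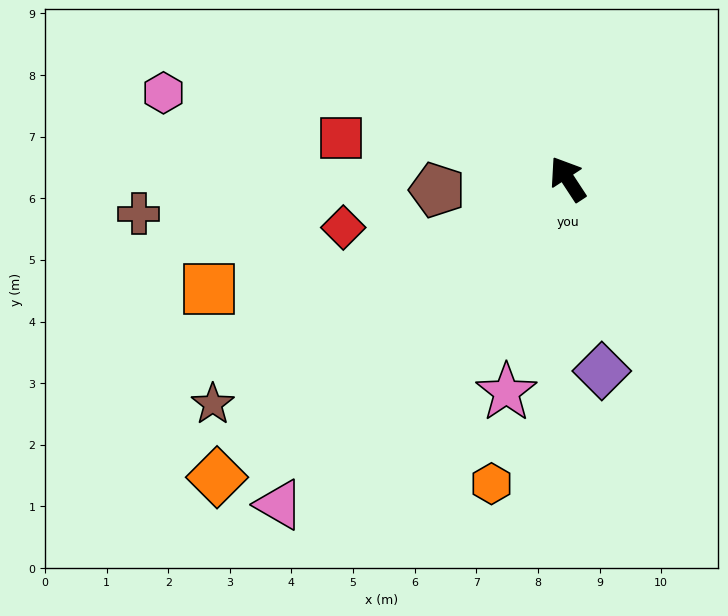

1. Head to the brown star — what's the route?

turn left 89°, forward 6.8 m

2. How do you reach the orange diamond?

turn left 97°, forward 7.5 m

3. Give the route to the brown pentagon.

turn left 62°, forward 2.1 m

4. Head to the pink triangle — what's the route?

turn left 105°, forward 7.1 m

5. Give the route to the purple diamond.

turn left 157°, forward 3.2 m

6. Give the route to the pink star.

turn left 131°, forward 3.6 m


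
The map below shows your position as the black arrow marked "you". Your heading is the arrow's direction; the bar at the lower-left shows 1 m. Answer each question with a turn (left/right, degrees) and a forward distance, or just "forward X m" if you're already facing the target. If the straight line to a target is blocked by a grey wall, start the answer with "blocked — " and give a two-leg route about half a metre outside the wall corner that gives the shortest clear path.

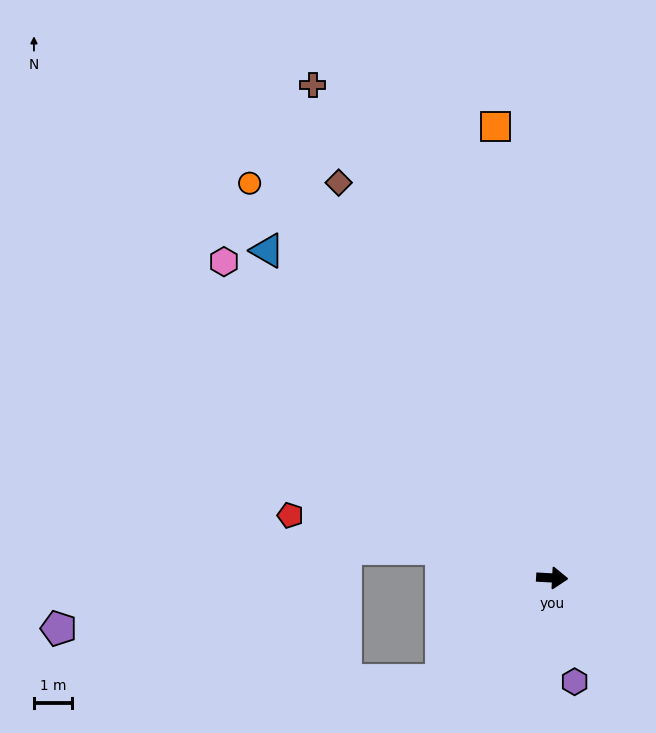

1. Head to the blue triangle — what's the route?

turn left 134°, forward 11.3 m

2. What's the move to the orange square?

turn left 100°, forward 11.8 m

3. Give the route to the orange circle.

turn left 130°, forward 12.9 m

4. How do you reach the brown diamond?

turn left 121°, forward 11.7 m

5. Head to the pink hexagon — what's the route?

turn left 139°, forward 11.9 m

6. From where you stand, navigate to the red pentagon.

turn left 170°, forward 7.0 m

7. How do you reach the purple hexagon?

turn right 75°, forward 2.8 m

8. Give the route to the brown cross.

turn left 119°, forward 14.2 m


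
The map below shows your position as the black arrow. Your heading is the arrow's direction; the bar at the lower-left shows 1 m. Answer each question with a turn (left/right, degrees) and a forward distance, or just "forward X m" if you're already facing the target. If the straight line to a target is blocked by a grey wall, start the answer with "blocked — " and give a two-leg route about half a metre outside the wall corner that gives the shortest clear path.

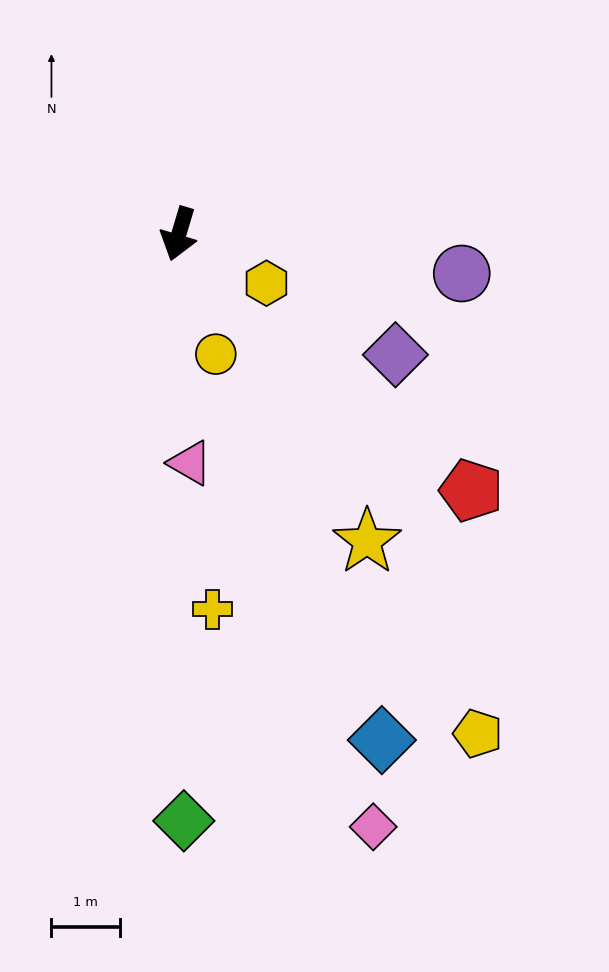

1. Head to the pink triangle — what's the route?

turn left 19°, forward 3.3 m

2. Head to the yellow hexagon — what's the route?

turn left 77°, forward 1.5 m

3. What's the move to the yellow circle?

turn left 34°, forward 1.8 m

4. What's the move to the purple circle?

turn left 99°, forward 4.2 m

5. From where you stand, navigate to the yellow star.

turn left 48°, forward 5.3 m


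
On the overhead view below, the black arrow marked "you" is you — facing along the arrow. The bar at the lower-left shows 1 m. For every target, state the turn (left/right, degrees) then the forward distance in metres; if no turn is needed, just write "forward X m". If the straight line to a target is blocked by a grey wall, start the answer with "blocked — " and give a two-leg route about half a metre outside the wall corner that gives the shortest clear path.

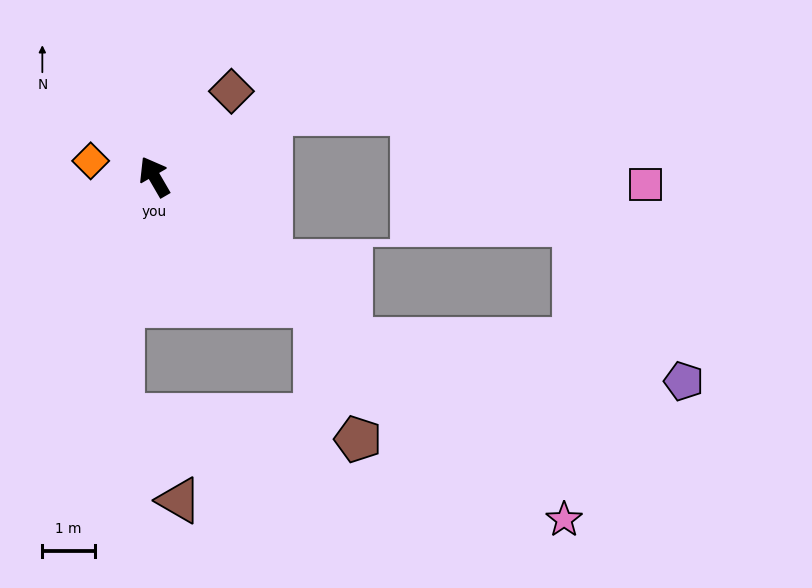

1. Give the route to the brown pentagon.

blocked — turn right 159°, forward 3.9 m, then turn right 34°, forward 2.7 m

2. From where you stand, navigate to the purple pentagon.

blocked — turn right 160°, forward 4.9 m, then turn left 33°, forward 6.4 m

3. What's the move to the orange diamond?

turn left 46°, forward 1.3 m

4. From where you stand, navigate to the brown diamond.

turn right 72°, forward 2.2 m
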